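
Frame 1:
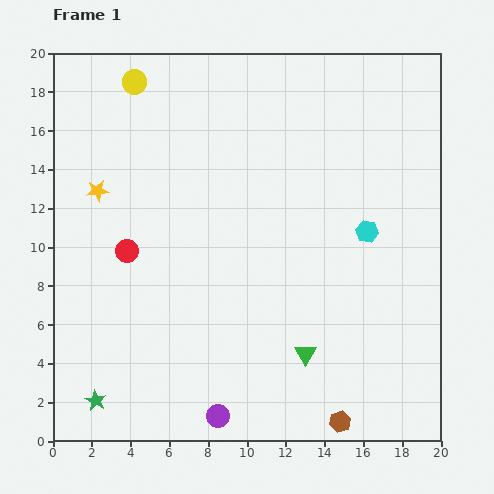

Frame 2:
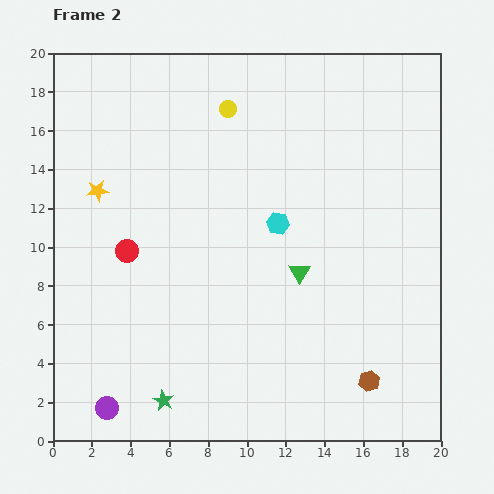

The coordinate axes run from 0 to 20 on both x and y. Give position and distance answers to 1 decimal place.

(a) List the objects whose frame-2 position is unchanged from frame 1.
the red circle, the yellow star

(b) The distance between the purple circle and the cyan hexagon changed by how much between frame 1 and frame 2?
+0.7

Distance in frame 1: 12.2. Distance in frame 2: 12.9.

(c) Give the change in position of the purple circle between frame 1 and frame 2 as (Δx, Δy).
(-5.7, 0.4)

The purple circle was at (8.5, 1.3) in frame 1 and (2.8, 1.7) in frame 2.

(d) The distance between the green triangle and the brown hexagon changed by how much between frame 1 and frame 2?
+2.8

Distance in frame 1: 3.9. Distance in frame 2: 6.7.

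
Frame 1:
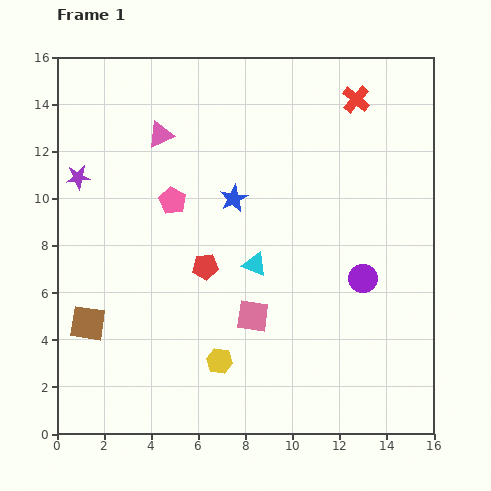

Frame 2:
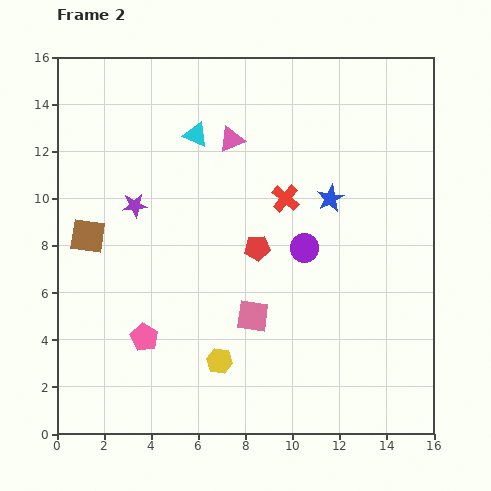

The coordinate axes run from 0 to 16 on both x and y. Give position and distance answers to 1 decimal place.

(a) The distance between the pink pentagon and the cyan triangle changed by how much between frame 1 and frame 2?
+4.5

Distance in frame 1: 4.4. Distance in frame 2: 8.9.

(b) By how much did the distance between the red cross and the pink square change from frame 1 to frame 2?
-5.0

Distance in frame 1: 10.2. Distance in frame 2: 5.2.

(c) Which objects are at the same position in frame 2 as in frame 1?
the pink square, the yellow hexagon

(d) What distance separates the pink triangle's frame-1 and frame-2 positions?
3.0

The pink triangle moved from (4.4, 12.7) to (7.4, 12.5), a distance of √(3.0² + 0.2²) ≈ 3.0.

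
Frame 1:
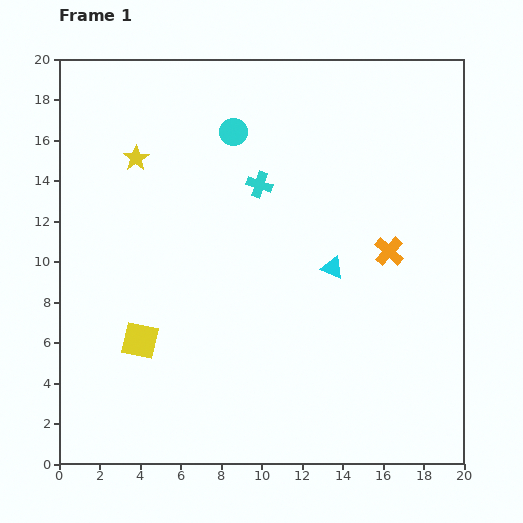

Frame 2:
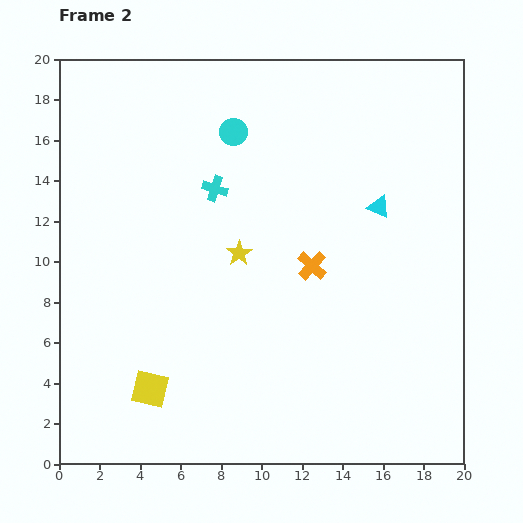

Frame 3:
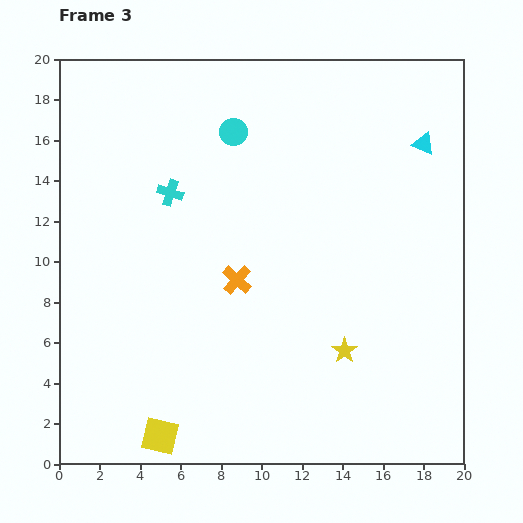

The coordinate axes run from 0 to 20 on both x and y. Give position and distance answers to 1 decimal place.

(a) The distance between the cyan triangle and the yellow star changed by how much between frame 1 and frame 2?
-3.8

Distance in frame 1: 11.1. Distance in frame 2: 7.3.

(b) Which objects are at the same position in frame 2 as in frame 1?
the cyan circle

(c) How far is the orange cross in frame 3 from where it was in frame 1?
7.6

The orange cross moved from (16.3, 10.5) to (8.8, 9.1), a distance of √(7.5² + 1.4²) ≈ 7.6.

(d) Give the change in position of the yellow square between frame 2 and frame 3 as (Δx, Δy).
(0.5, -2.3)

The yellow square was at (4.5, 3.7) in frame 2 and (5.0, 1.4) in frame 3.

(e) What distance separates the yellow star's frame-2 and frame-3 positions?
7.1

The yellow star moved from (8.9, 10.4) to (14.1, 5.6), a distance of √(5.2² + 4.8²) ≈ 7.1.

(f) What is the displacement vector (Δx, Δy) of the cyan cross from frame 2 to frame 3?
(-2.2, -0.2)

The cyan cross was at (7.7, 13.6) in frame 2 and (5.5, 13.4) in frame 3.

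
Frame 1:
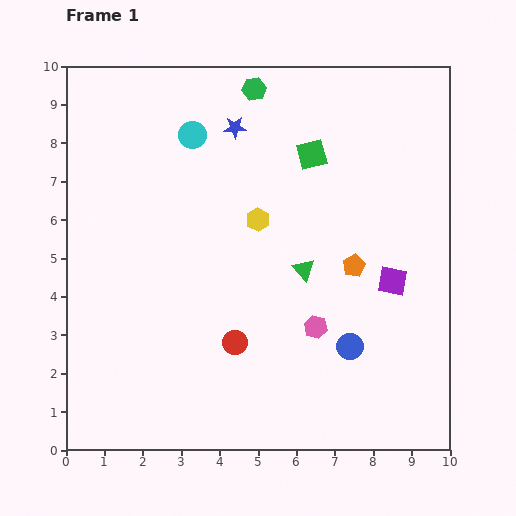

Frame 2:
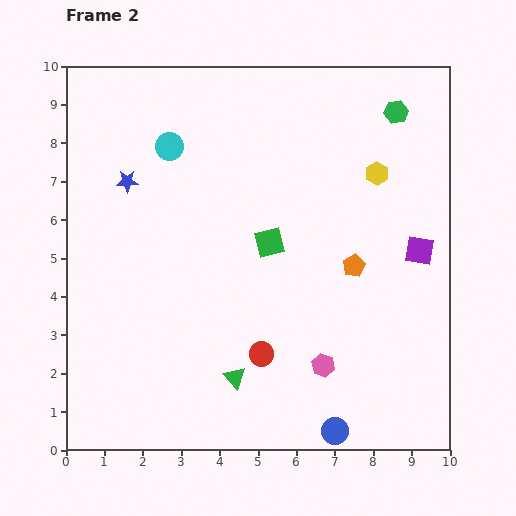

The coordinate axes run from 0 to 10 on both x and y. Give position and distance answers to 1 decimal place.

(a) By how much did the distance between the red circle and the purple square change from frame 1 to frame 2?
+0.5

Distance in frame 1: 4.4. Distance in frame 2: 4.9.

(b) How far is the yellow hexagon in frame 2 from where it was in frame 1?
3.3

The yellow hexagon moved from (5.0, 6.0) to (8.1, 7.2), a distance of √(3.1² + 1.2²) ≈ 3.3.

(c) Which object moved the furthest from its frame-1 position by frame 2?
the green hexagon

(moved 3.7; next 3.3)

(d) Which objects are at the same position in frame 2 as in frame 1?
the orange pentagon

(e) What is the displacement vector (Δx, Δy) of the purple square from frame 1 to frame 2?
(0.7, 0.8)

The purple square was at (8.5, 4.4) in frame 1 and (9.2, 5.2) in frame 2.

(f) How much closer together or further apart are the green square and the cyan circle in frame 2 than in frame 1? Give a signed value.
+0.5

Distance in frame 1: 3.1. Distance in frame 2: 3.6.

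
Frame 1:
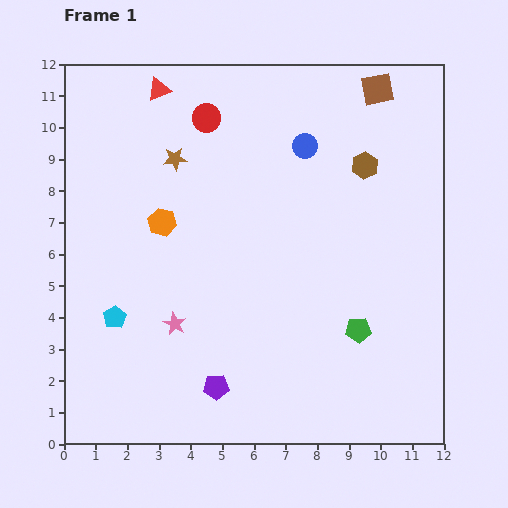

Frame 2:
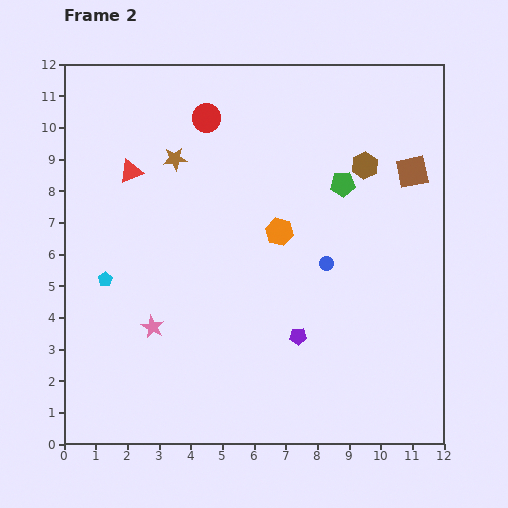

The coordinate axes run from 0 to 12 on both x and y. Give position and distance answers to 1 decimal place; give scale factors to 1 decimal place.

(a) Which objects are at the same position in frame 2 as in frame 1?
the red circle, the brown hexagon, the brown star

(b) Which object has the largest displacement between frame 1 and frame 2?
the green pentagon

(moved 4.6; next 3.8)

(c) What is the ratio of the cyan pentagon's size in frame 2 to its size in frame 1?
0.6×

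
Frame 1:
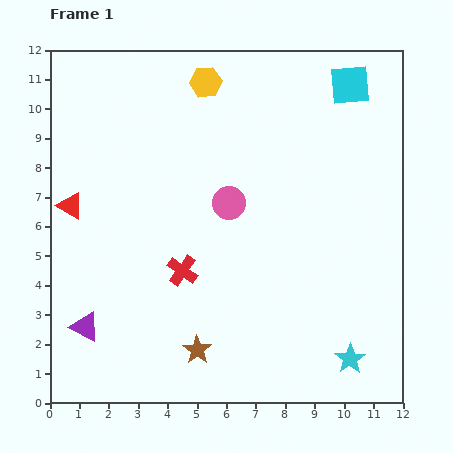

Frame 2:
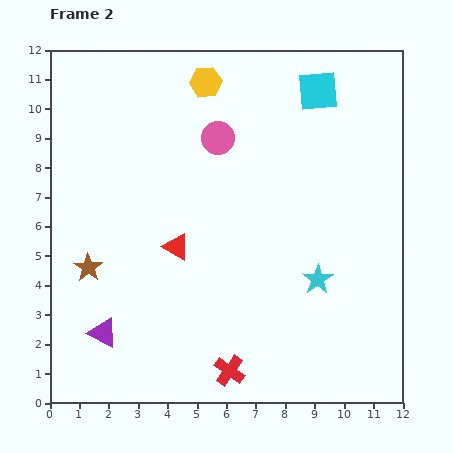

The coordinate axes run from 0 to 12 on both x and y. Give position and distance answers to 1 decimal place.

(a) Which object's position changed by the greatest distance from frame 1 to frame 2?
the brown star

(moved 4.6; next 3.9)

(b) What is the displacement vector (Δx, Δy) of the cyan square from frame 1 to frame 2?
(-1.1, -0.2)

The cyan square was at (10.2, 10.8) in frame 1 and (9.1, 10.6) in frame 2.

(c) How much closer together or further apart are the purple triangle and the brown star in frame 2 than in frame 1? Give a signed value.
-1.6

Distance in frame 1: 3.9. Distance in frame 2: 2.3.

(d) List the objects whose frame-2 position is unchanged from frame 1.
the yellow hexagon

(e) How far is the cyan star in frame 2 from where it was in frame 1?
2.9

The cyan star moved from (10.2, 1.5) to (9.1, 4.2), a distance of √(1.1² + 2.7²) ≈ 2.9.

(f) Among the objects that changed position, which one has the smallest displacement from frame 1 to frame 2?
the purple triangle

(moved 0.6)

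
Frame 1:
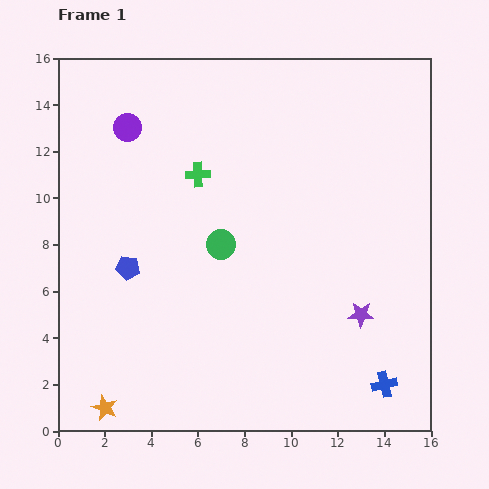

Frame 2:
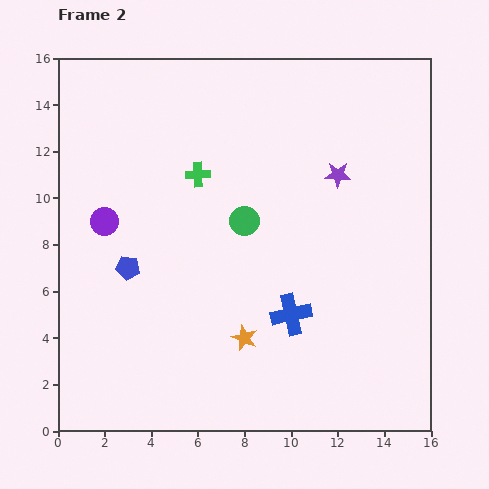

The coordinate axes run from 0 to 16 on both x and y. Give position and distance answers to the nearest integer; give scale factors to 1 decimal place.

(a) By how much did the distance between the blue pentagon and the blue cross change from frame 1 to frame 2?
-5

Distance in frame 1: 12. Distance in frame 2: 7.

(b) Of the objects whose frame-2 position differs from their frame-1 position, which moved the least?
the green circle

(moved 1)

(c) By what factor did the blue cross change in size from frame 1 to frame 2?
1.6×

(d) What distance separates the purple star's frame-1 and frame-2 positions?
6

The purple star moved from (13, 5) to (12, 11), a distance of √(1² + 6²) ≈ 6.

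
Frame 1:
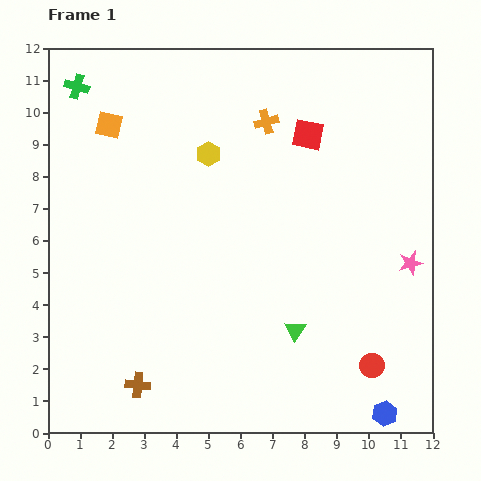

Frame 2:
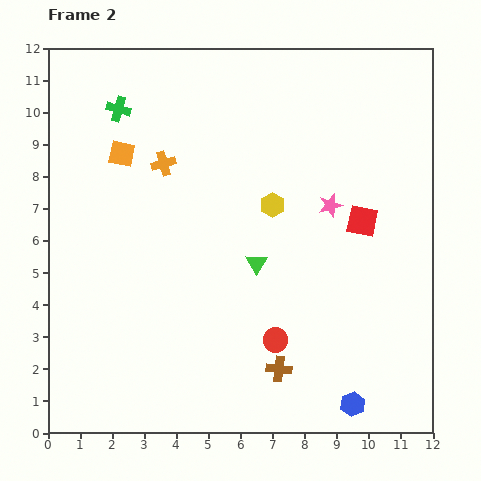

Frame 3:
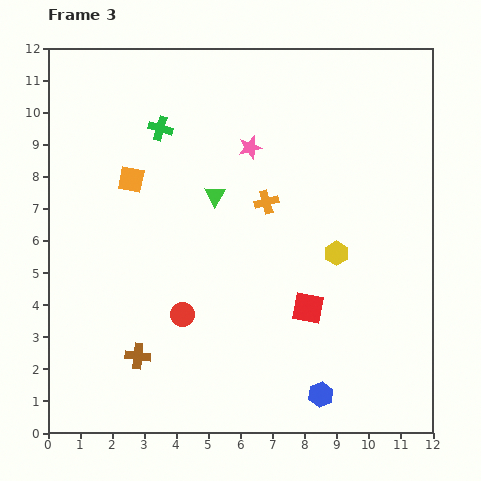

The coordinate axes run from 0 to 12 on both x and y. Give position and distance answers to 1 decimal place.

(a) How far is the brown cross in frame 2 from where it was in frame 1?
4.4

The brown cross moved from (2.8, 1.5) to (7.2, 2.0), a distance of √(4.4² + 0.5²) ≈ 4.4.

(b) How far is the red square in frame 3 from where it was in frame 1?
5.4

The red square moved from (8.1, 9.3) to (8.1, 3.9), a distance of √(0.0² + 5.4²) ≈ 5.4.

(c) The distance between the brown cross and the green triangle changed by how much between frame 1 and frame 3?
+0.3

Distance in frame 1: 5.2. Distance in frame 3: 5.5.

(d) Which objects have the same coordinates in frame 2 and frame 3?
none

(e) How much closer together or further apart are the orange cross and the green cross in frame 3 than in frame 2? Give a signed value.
+1.8

Distance in frame 2: 2.2. Distance in frame 3: 4.0.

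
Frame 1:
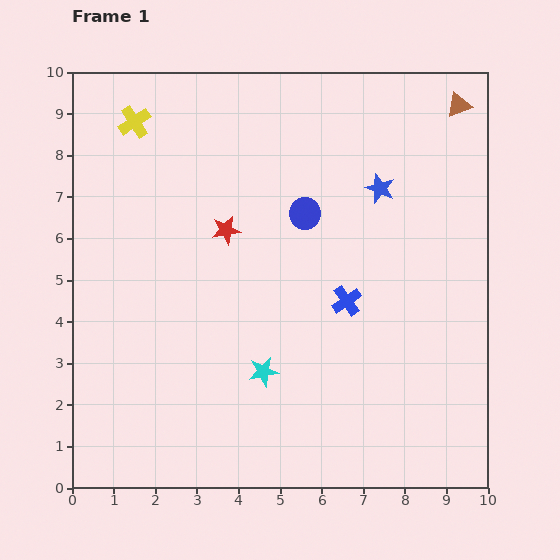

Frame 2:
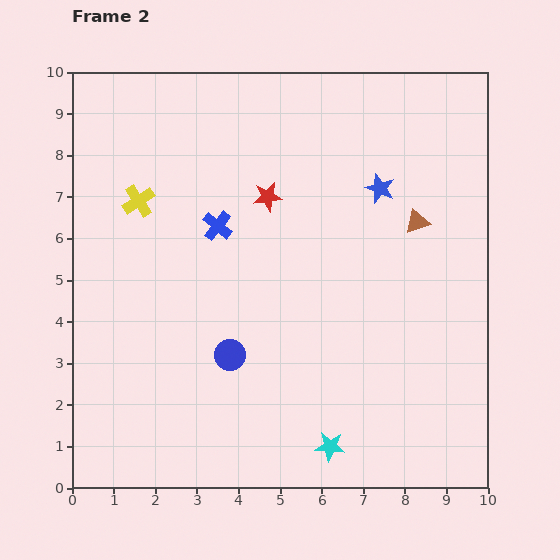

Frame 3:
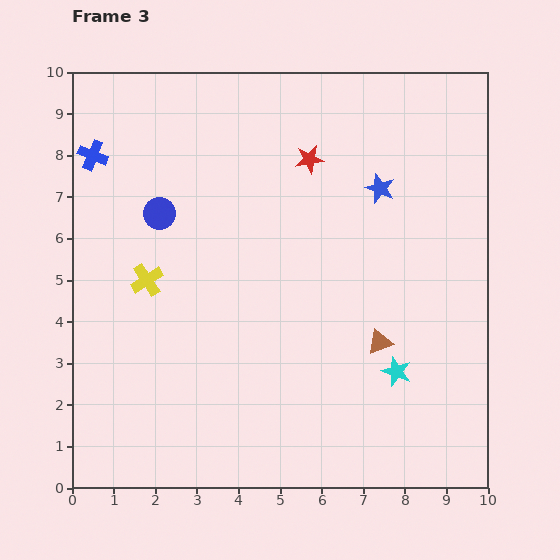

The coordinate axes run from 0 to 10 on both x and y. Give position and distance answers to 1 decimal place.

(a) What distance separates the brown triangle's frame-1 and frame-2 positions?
3.0

The brown triangle moved from (9.3, 9.2) to (8.3, 6.4), a distance of √(1.0² + 2.8²) ≈ 3.0.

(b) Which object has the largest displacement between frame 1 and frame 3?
the blue cross

(moved 7.0; next 6.0)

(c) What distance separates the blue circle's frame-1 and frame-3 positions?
3.5

The blue circle moved from (5.6, 6.6) to (2.1, 6.6), a distance of √(3.5² + 0.0²) ≈ 3.5.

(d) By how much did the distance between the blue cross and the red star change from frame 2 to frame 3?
+3.8

Distance in frame 2: 1.4. Distance in frame 3: 5.2.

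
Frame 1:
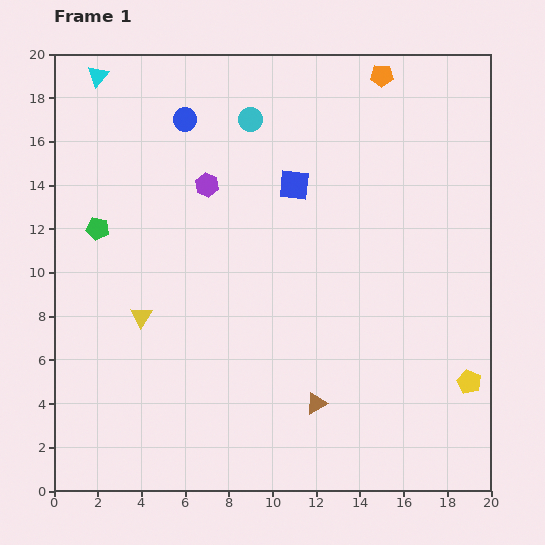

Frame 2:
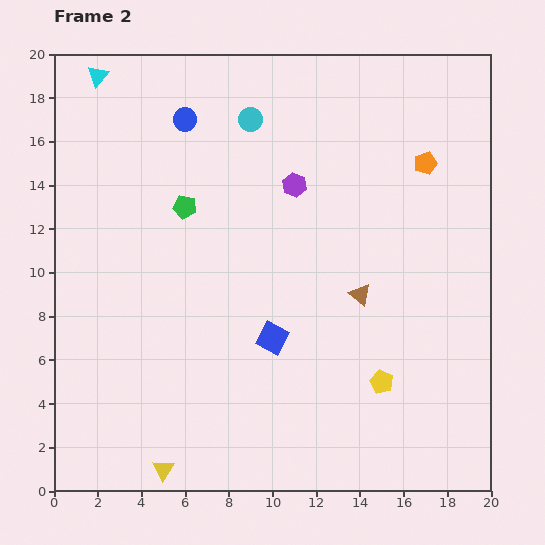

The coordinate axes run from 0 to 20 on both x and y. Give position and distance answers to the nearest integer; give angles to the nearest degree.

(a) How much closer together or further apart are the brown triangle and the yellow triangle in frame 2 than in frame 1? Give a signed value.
+3

Distance in frame 1: 9. Distance in frame 2: 12.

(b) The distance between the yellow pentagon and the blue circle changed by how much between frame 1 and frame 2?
-3

Distance in frame 1: 18. Distance in frame 2: 15.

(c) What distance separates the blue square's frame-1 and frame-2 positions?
7

The blue square moved from (11, 14) to (10, 7), a distance of √(1² + 7²) ≈ 7.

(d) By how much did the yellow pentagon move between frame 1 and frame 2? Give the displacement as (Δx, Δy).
(-4, 0)

The yellow pentagon was at (19, 5) in frame 1 and (15, 5) in frame 2.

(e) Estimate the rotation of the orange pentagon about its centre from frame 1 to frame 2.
19° counter-clockwise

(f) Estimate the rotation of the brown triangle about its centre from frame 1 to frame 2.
51° counter-clockwise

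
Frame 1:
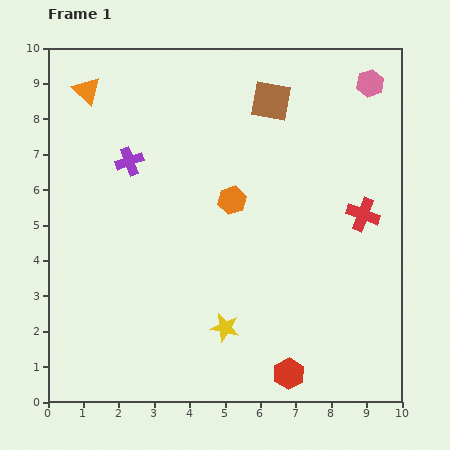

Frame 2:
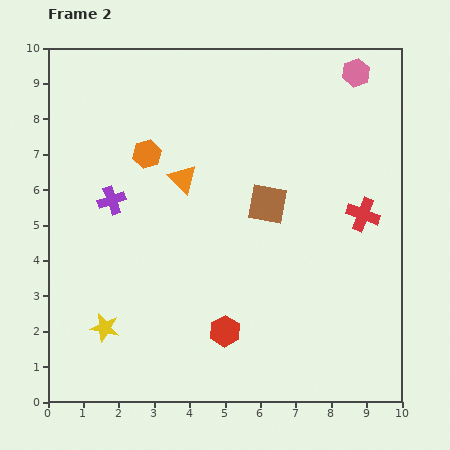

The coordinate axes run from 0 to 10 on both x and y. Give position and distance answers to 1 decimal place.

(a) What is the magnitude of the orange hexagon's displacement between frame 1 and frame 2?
2.7

The orange hexagon moved from (5.2, 5.7) to (2.8, 7.0), a distance of √(2.4² + 1.3²) ≈ 2.7.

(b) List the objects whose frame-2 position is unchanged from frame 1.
the red cross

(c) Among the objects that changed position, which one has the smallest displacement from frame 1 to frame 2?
the pink hexagon

(moved 0.5)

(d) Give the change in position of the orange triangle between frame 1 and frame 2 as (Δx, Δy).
(2.7, -2.5)

The orange triangle was at (1.1, 8.8) in frame 1 and (3.8, 6.3) in frame 2.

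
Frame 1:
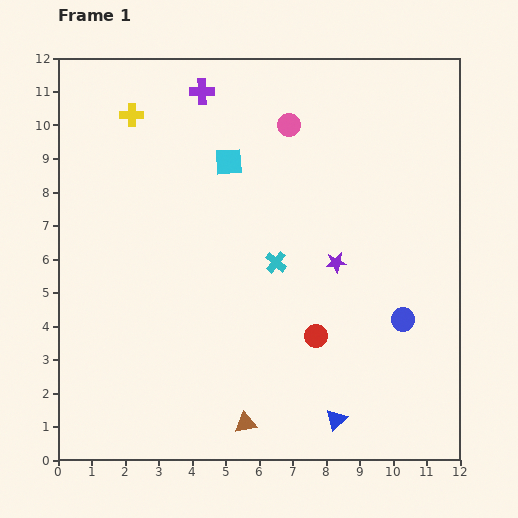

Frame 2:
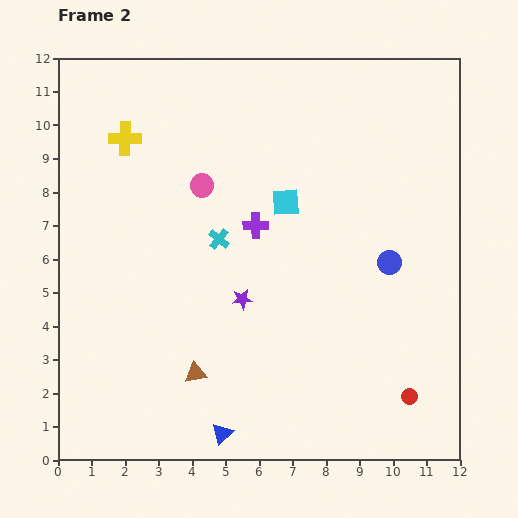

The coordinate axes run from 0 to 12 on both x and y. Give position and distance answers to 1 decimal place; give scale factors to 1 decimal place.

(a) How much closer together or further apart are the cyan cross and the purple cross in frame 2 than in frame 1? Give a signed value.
-4.4

Distance in frame 1: 5.6. Distance in frame 2: 1.2.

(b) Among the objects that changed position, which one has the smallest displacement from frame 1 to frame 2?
the yellow cross

(moved 0.7)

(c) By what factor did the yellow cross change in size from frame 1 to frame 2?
1.4×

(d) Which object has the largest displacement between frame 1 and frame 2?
the purple cross

(moved 4.3; next 3.4)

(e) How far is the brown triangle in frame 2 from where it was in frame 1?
2.1

The brown triangle moved from (5.6, 1.1) to (4.1, 2.6), a distance of √(1.5² + 1.5²) ≈ 2.1.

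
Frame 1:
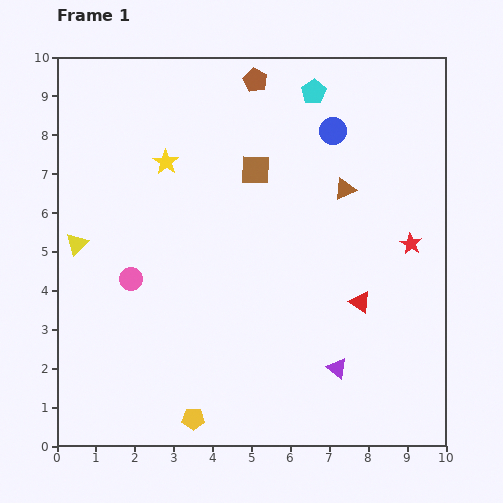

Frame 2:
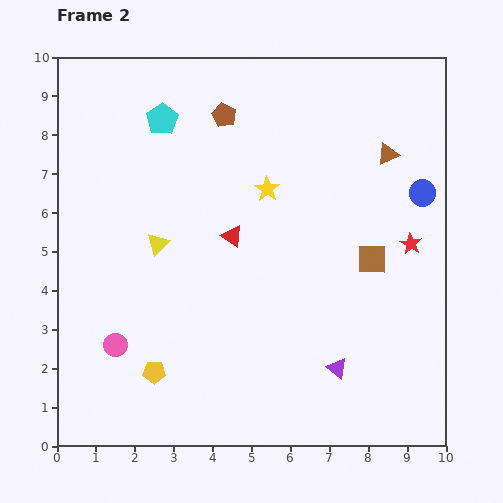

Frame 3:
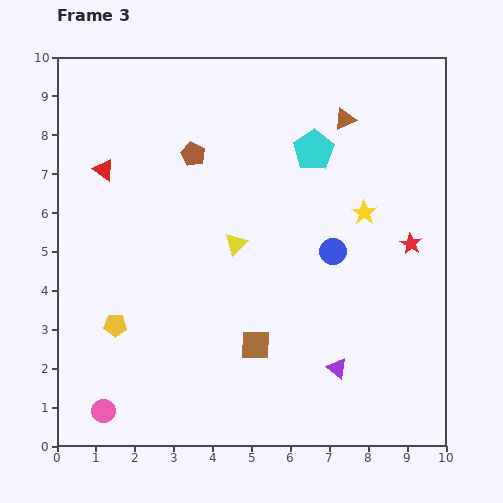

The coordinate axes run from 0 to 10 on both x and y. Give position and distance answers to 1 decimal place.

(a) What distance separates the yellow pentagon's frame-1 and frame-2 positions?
1.6

The yellow pentagon moved from (3.5, 0.7) to (2.5, 1.9), a distance of √(1.0² + 1.2²) ≈ 1.6.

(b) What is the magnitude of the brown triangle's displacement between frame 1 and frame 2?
1.4

The brown triangle moved from (7.4, 6.6) to (8.5, 7.5), a distance of √(1.1² + 0.9²) ≈ 1.4.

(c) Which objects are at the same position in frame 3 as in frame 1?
the red star, the purple triangle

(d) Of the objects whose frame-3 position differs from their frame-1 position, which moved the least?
the cyan pentagon

(moved 1.5)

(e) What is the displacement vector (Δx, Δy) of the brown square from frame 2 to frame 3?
(-3.0, -2.2)

The brown square was at (8.1, 4.8) in frame 2 and (5.1, 2.6) in frame 3.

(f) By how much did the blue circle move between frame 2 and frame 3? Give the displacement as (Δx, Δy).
(-2.3, -1.5)

The blue circle was at (9.4, 6.5) in frame 2 and (7.1, 5.0) in frame 3.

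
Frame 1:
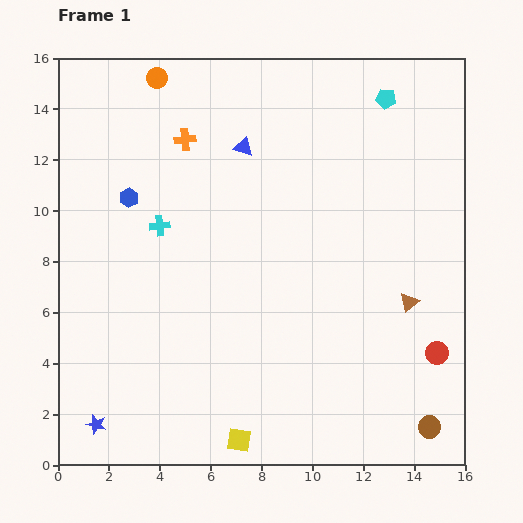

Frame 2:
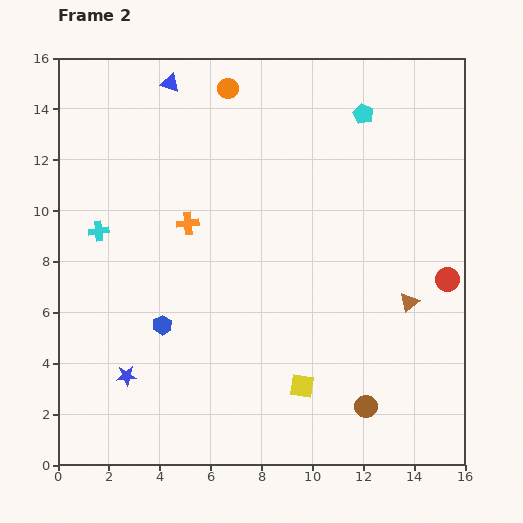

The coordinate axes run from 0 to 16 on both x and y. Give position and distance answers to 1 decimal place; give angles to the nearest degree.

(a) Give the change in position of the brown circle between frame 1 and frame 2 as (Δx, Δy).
(-2.5, 0.8)

The brown circle was at (14.6, 1.5) in frame 1 and (12.1, 2.3) in frame 2.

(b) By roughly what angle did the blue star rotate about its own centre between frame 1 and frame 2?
19° counter-clockwise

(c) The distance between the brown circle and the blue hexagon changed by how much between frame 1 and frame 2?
-6.2

Distance in frame 1: 14.8. Distance in frame 2: 8.6.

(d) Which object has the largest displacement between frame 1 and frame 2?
the blue hexagon

(moved 5.2; next 3.8)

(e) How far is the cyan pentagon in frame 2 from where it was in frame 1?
1.1

The cyan pentagon moved from (12.9, 14.4) to (12.0, 13.8), a distance of √(0.9² + 0.6²) ≈ 1.1.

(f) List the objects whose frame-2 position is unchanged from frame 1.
the brown triangle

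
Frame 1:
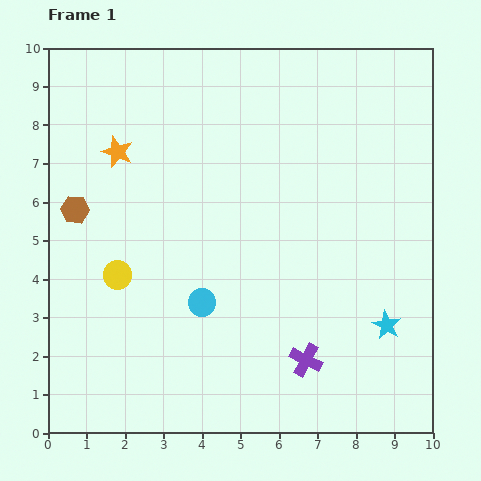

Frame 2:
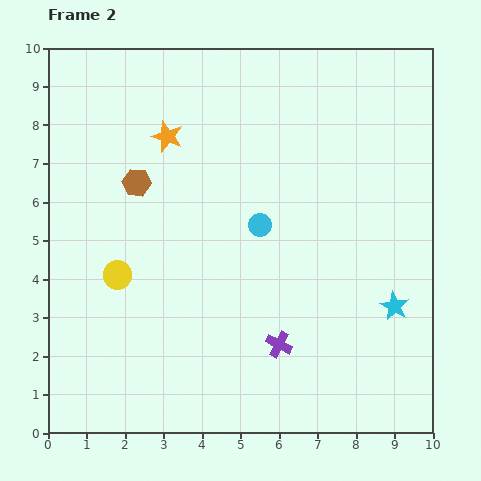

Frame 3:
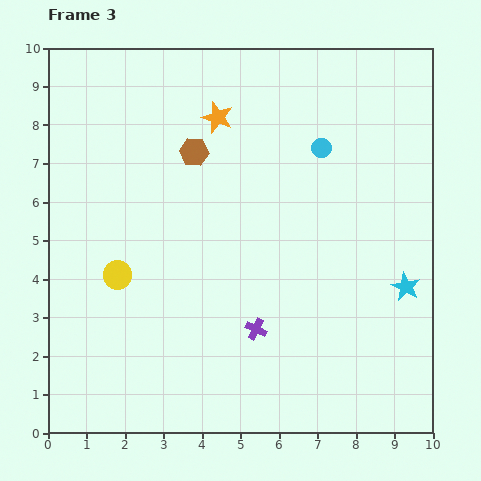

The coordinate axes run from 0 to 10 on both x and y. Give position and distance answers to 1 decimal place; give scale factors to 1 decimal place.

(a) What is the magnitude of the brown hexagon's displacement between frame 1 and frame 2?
1.7

The brown hexagon moved from (0.7, 5.8) to (2.3, 6.5), a distance of √(1.6² + 0.7²) ≈ 1.7.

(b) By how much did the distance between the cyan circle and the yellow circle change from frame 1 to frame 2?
+1.6

Distance in frame 1: 2.3. Distance in frame 2: 3.9.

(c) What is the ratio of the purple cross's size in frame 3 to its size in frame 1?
0.6×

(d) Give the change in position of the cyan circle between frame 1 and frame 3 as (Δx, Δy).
(3.1, 4.0)

The cyan circle was at (4.0, 3.4) in frame 1 and (7.1, 7.4) in frame 3.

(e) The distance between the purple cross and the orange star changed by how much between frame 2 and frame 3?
-0.5

Distance in frame 2: 6.1. Distance in frame 3: 5.6.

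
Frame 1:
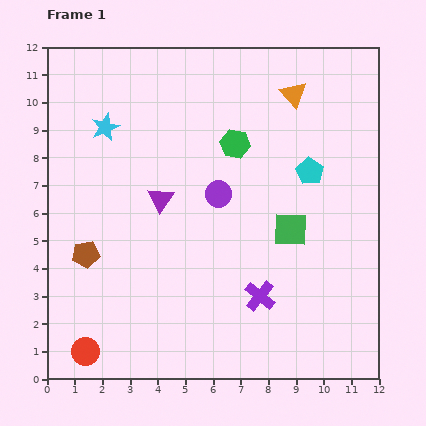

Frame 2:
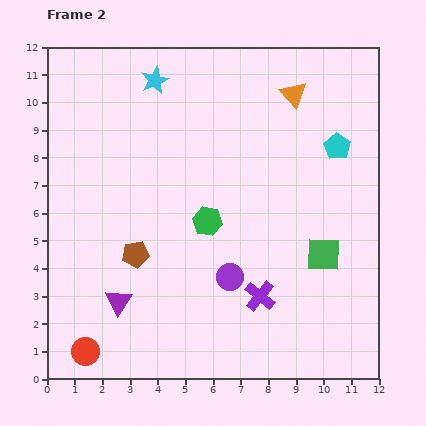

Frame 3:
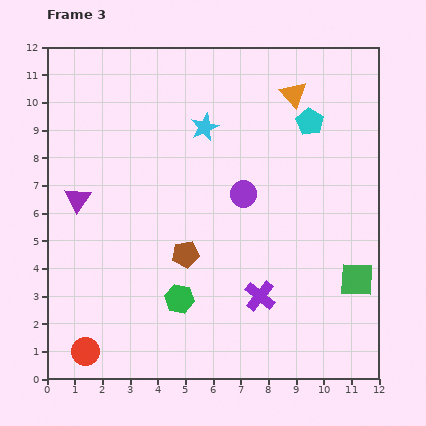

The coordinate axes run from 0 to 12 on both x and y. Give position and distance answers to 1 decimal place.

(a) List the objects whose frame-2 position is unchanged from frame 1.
the red circle, the orange triangle, the purple cross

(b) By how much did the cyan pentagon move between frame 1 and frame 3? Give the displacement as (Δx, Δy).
(0.0, 1.8)

The cyan pentagon was at (9.5, 7.5) in frame 1 and (9.5, 9.3) in frame 3.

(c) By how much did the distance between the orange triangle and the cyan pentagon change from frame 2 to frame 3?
-1.3

Distance in frame 2: 2.5. Distance in frame 3: 1.2.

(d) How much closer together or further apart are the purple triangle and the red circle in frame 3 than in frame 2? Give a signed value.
+3.3

Distance in frame 2: 2.2. Distance in frame 3: 5.5.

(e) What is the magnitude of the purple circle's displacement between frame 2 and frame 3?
3.0

The purple circle moved from (6.6, 3.7) to (7.1, 6.7), a distance of √(0.5² + 3.0²) ≈ 3.0.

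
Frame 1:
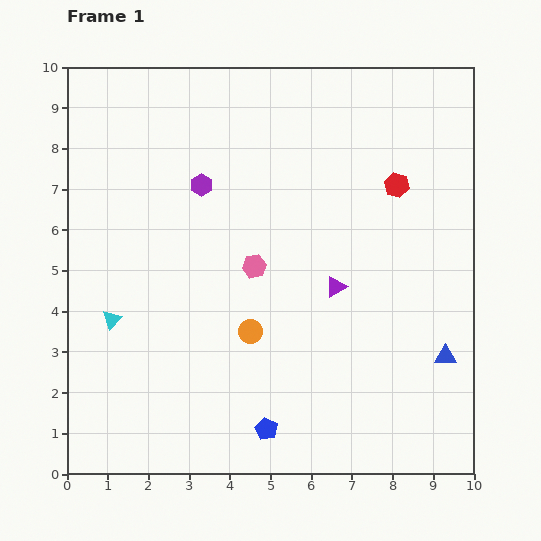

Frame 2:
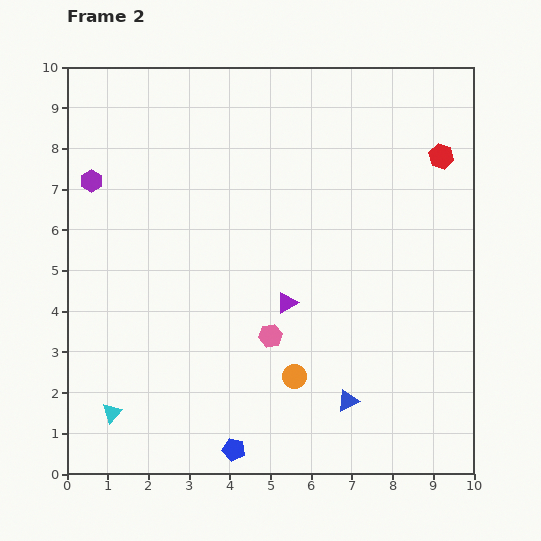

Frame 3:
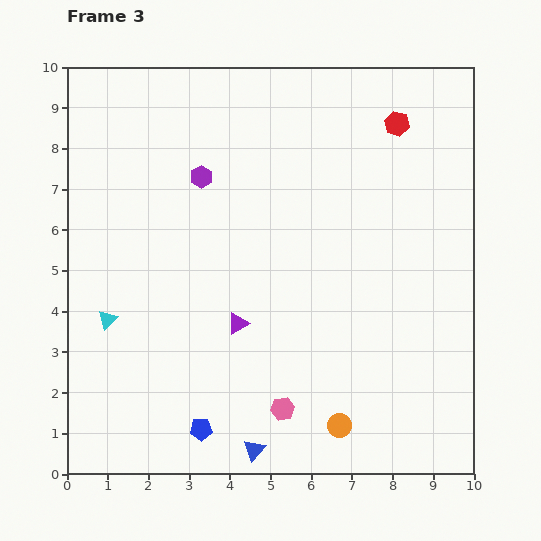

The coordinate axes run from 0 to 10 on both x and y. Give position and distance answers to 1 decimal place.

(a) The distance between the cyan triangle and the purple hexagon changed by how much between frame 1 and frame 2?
+1.7

Distance in frame 1: 4.0. Distance in frame 2: 5.7.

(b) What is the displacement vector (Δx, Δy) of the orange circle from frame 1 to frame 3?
(2.2, -2.3)

The orange circle was at (4.5, 3.5) in frame 1 and (6.7, 1.2) in frame 3.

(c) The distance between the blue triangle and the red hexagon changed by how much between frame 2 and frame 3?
+2.3

Distance in frame 2: 6.4. Distance in frame 3: 8.7.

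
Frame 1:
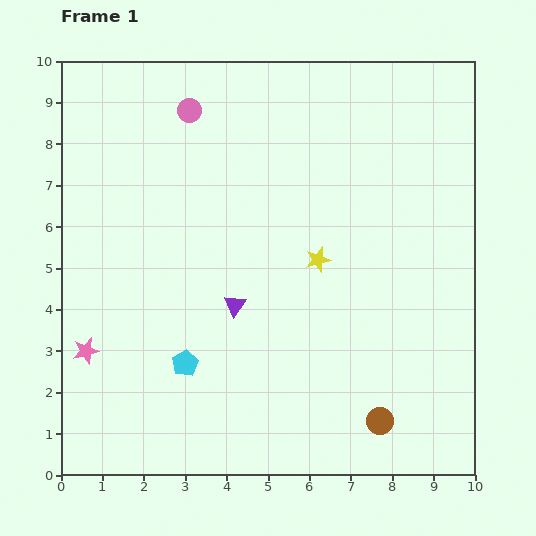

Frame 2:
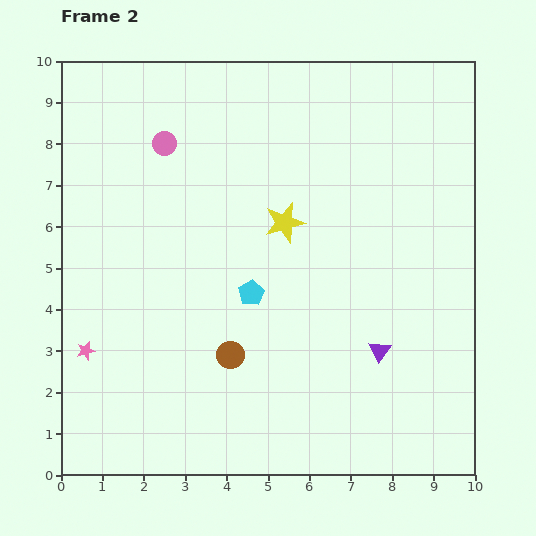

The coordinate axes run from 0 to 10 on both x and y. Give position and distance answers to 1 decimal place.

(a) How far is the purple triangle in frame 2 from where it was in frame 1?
3.7

The purple triangle moved from (4.2, 4.1) to (7.7, 3.0), a distance of √(3.5² + 1.1²) ≈ 3.7.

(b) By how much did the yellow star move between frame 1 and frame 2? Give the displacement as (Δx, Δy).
(-0.8, 0.9)

The yellow star was at (6.2, 5.2) in frame 1 and (5.4, 6.1) in frame 2.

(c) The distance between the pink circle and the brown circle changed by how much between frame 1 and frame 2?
-3.5

Distance in frame 1: 8.8. Distance in frame 2: 5.3.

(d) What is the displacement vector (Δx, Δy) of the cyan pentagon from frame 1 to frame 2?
(1.6, 1.7)

The cyan pentagon was at (3.0, 2.7) in frame 1 and (4.6, 4.4) in frame 2.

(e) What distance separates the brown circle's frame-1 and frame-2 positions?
3.9

The brown circle moved from (7.7, 1.3) to (4.1, 2.9), a distance of √(3.6² + 1.6²) ≈ 3.9.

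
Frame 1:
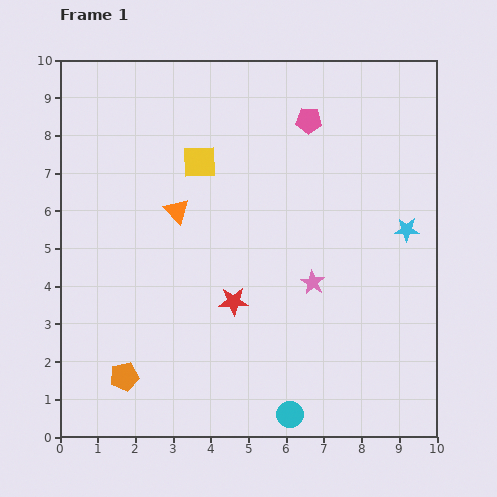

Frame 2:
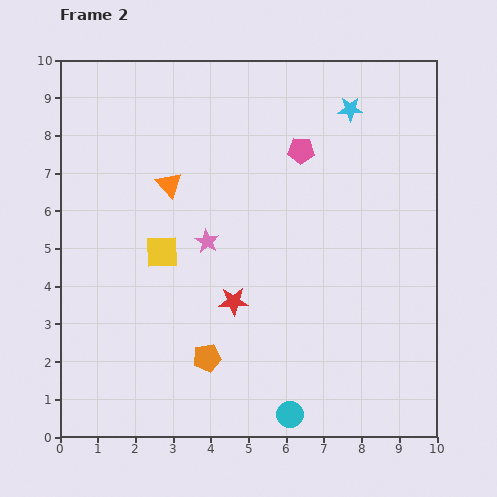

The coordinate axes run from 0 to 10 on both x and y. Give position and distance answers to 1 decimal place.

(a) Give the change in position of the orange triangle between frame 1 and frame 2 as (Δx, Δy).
(-0.2, 0.7)

The orange triangle was at (3.1, 6.0) in frame 1 and (2.9, 6.7) in frame 2.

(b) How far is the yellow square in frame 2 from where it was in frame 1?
2.6

The yellow square moved from (3.7, 7.3) to (2.7, 4.9), a distance of √(1.0² + 2.4²) ≈ 2.6.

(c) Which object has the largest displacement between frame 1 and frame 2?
the cyan star

(moved 3.5; next 3.0)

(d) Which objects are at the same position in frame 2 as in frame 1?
the red star, the cyan circle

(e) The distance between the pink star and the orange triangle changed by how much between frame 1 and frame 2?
-2.3

Distance in frame 1: 4.1. Distance in frame 2: 1.8.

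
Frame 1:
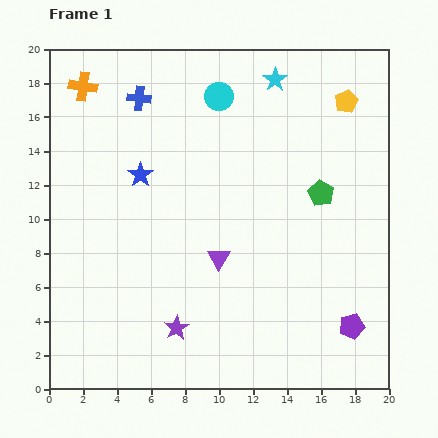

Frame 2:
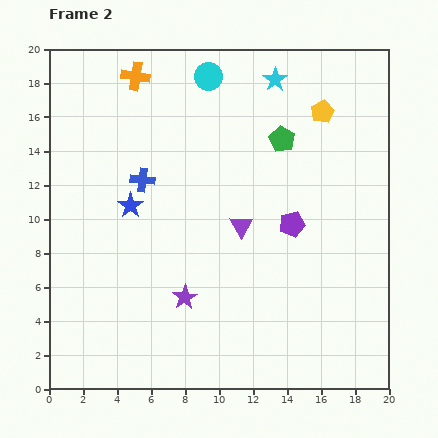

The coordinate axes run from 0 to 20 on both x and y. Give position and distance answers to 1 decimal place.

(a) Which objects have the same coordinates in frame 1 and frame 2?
the cyan star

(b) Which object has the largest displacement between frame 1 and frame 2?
the purple pentagon

(moved 6.9; next 4.8)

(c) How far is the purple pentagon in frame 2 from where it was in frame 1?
6.9

The purple pentagon moved from (17.8, 3.7) to (14.3, 9.7), a distance of √(3.5² + 6.0²) ≈ 6.9.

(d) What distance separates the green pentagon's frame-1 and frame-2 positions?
3.9

The green pentagon moved from (16.0, 11.5) to (13.7, 14.7), a distance of √(2.3² + 3.2²) ≈ 3.9.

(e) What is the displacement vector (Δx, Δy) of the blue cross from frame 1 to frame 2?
(0.2, -4.8)

The blue cross was at (5.3, 17.1) in frame 1 and (5.5, 12.3) in frame 2.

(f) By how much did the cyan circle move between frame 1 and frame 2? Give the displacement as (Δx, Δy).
(-0.6, 1.2)

The cyan circle was at (10.0, 17.2) in frame 1 and (9.4, 18.4) in frame 2.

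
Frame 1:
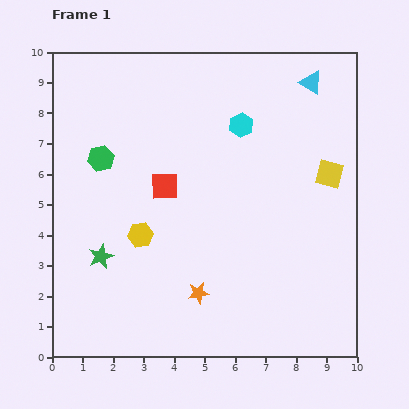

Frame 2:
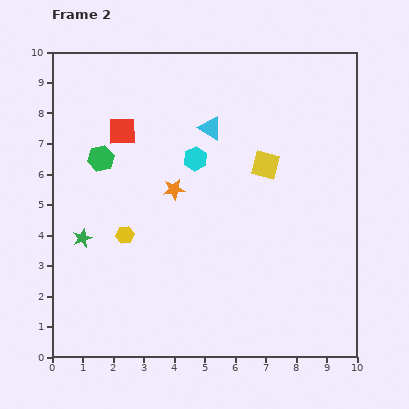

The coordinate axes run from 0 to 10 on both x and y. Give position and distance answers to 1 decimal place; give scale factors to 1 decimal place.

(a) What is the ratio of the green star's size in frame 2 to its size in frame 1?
0.7×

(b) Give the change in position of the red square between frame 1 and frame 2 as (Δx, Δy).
(-1.4, 1.8)

The red square was at (3.7, 5.6) in frame 1 and (2.3, 7.4) in frame 2.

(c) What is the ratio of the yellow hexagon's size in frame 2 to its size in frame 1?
0.7×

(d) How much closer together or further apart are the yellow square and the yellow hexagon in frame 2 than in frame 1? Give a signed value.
-1.4

Distance in frame 1: 6.5. Distance in frame 2: 5.1.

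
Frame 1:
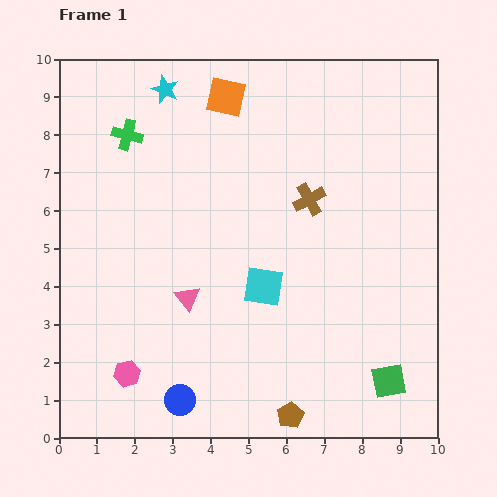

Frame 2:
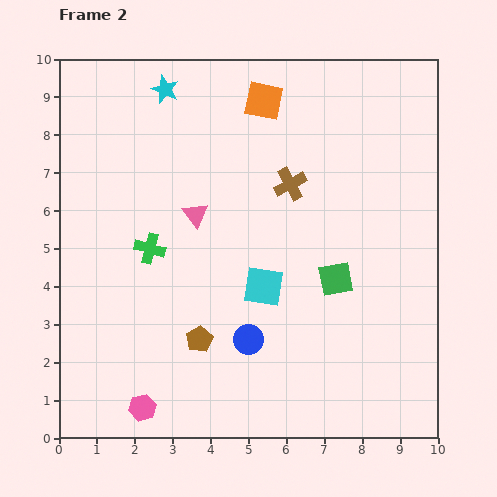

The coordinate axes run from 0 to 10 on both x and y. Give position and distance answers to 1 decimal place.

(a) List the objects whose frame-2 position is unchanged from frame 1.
the cyan square, the cyan star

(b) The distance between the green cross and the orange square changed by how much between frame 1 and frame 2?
+2.1

Distance in frame 1: 2.8. Distance in frame 2: 4.9.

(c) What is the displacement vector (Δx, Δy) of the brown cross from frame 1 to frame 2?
(-0.5, 0.4)

The brown cross was at (6.6, 6.3) in frame 1 and (6.1, 6.7) in frame 2.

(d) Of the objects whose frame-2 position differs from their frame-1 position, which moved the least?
the brown cross

(moved 0.6)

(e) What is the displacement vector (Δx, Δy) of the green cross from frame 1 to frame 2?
(0.6, -3.0)

The green cross was at (1.8, 8.0) in frame 1 and (2.4, 5.0) in frame 2.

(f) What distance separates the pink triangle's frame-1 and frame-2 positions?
2.2

The pink triangle moved from (3.4, 3.7) to (3.6, 5.9), a distance of √(0.2² + 2.2²) ≈ 2.2.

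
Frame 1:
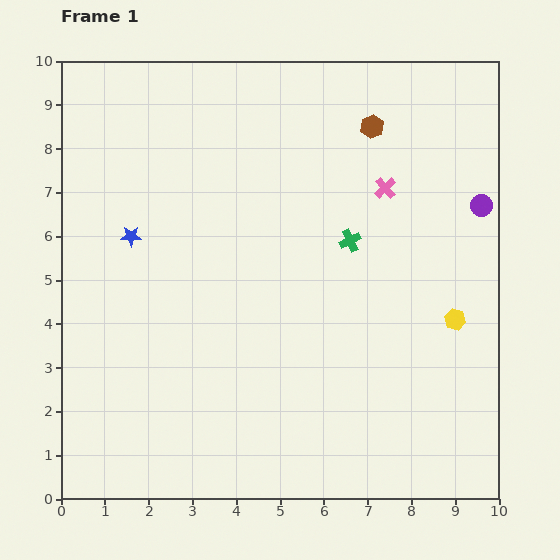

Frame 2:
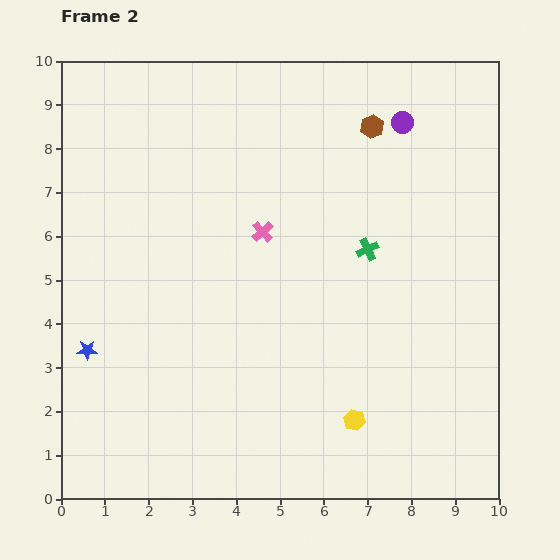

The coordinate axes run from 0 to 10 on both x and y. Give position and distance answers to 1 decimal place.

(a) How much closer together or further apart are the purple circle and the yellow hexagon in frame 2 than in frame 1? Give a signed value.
+4.2

Distance in frame 1: 2.7. Distance in frame 2: 6.9.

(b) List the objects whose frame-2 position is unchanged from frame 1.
the brown hexagon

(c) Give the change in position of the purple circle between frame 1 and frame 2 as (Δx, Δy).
(-1.8, 1.9)

The purple circle was at (9.6, 6.7) in frame 1 and (7.8, 8.6) in frame 2.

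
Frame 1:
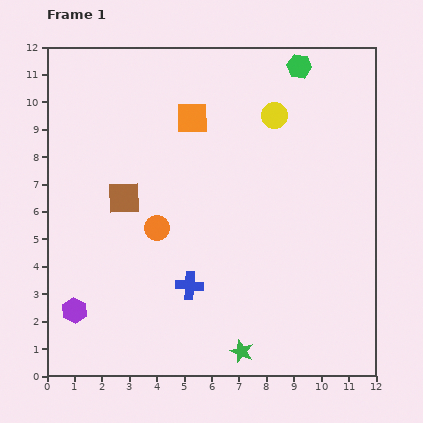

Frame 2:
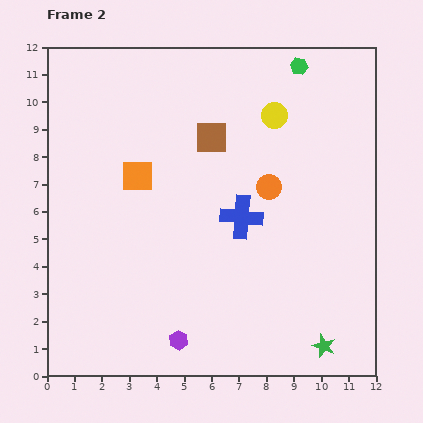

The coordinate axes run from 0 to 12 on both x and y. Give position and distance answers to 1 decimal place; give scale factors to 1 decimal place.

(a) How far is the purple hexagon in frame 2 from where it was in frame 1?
4.0

The purple hexagon moved from (1.0, 2.4) to (4.8, 1.3), a distance of √(3.8² + 1.1²) ≈ 4.0.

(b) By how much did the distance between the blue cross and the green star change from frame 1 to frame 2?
+2.5

Distance in frame 1: 3.1. Distance in frame 2: 5.6.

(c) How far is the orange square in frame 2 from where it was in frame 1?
2.9

The orange square moved from (5.3, 9.4) to (3.3, 7.3), a distance of √(2.0² + 2.1²) ≈ 2.9.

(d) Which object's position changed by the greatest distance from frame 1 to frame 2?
the orange circle

(moved 4.4; next 4.0)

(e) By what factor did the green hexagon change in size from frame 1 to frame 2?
0.7×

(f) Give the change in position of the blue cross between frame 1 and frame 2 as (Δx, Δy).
(1.9, 2.5)

The blue cross was at (5.2, 3.3) in frame 1 and (7.1, 5.8) in frame 2.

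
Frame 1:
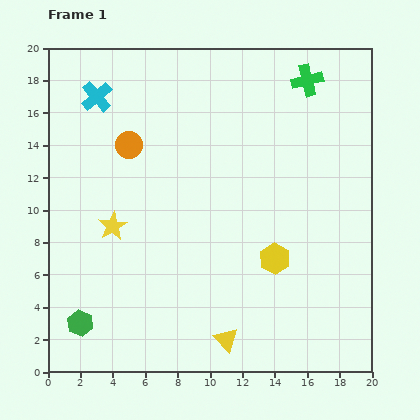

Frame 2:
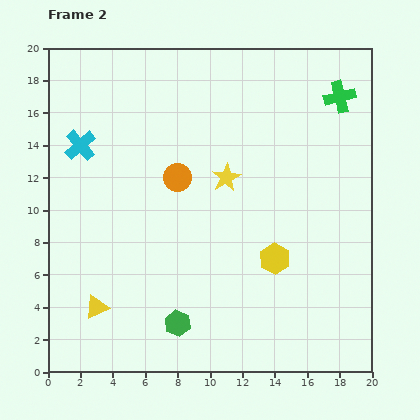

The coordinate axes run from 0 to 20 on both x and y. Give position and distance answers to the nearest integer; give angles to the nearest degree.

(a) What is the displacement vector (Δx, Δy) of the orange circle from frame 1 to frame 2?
(3, -2)

The orange circle was at (5, 14) in frame 1 and (8, 12) in frame 2.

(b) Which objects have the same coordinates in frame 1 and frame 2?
the yellow hexagon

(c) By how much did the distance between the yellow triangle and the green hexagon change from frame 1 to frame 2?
-4

Distance in frame 1: 9. Distance in frame 2: 5.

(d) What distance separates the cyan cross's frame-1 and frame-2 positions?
3

The cyan cross moved from (3, 17) to (2, 14), a distance of √(1² + 3²) ≈ 3.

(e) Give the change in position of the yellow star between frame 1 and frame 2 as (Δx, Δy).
(7, 3)

The yellow star was at (4, 9) in frame 1 and (11, 12) in frame 2.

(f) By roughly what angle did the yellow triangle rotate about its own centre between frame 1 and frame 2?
49° clockwise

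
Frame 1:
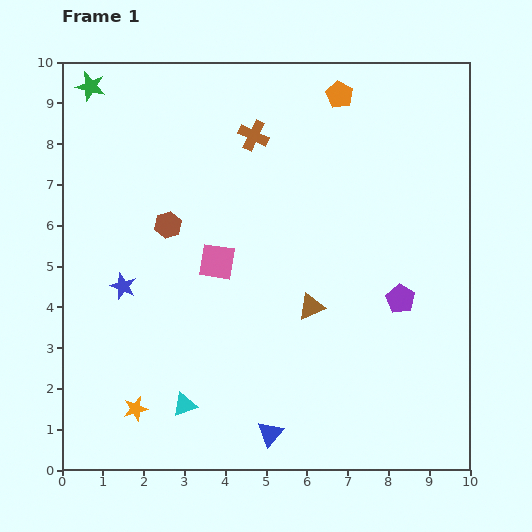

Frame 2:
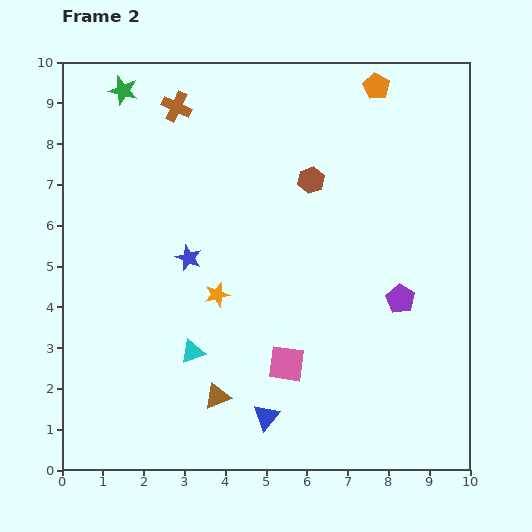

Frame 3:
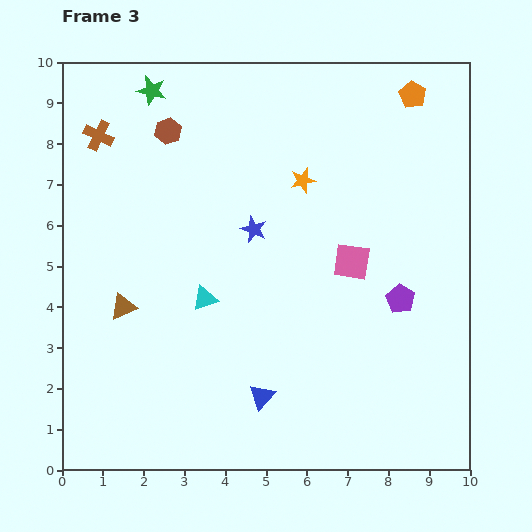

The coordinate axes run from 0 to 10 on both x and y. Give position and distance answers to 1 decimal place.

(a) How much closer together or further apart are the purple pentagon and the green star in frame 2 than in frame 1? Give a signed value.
-0.7

Distance in frame 1: 9.2. Distance in frame 2: 8.5.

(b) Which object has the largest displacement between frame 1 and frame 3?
the orange star

(moved 6.9; next 4.6)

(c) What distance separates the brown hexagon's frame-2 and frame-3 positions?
3.7

The brown hexagon moved from (6.1, 7.1) to (2.6, 8.3), a distance of √(3.5² + 1.2²) ≈ 3.7.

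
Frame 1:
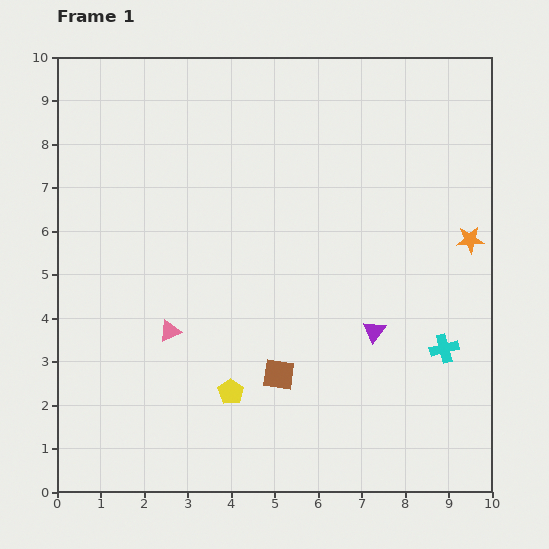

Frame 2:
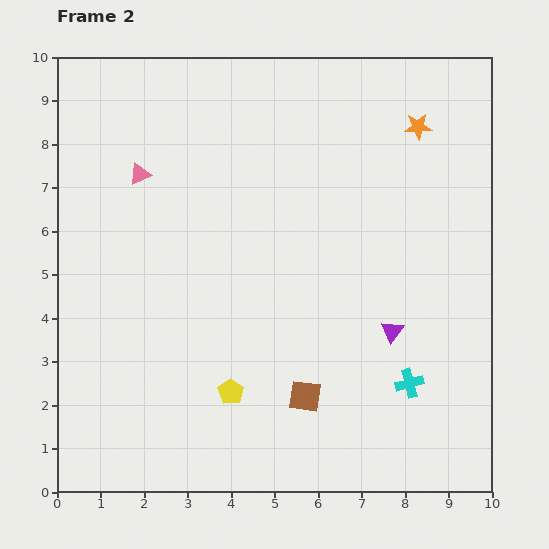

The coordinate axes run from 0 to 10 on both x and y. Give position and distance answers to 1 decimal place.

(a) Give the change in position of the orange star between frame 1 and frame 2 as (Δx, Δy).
(-1.2, 2.6)

The orange star was at (9.5, 5.8) in frame 1 and (8.3, 8.4) in frame 2.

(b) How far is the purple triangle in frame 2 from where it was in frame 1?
0.4

The purple triangle moved from (7.3, 3.7) to (7.7, 3.7), a distance of √(0.4² + 0.0²) ≈ 0.4.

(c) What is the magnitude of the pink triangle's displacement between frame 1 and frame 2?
3.7

The pink triangle moved from (2.6, 3.7) to (1.9, 7.3), a distance of √(0.7² + 3.6²) ≈ 3.7.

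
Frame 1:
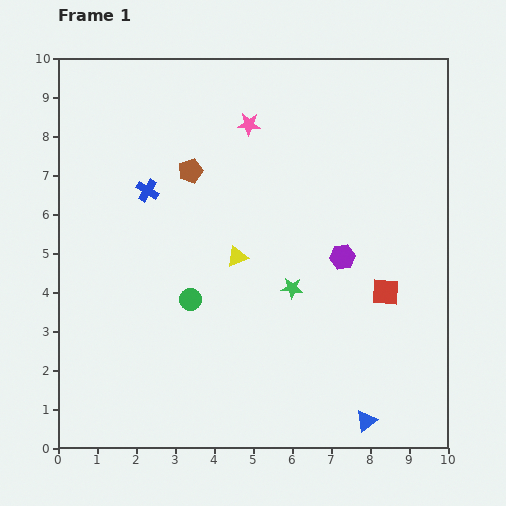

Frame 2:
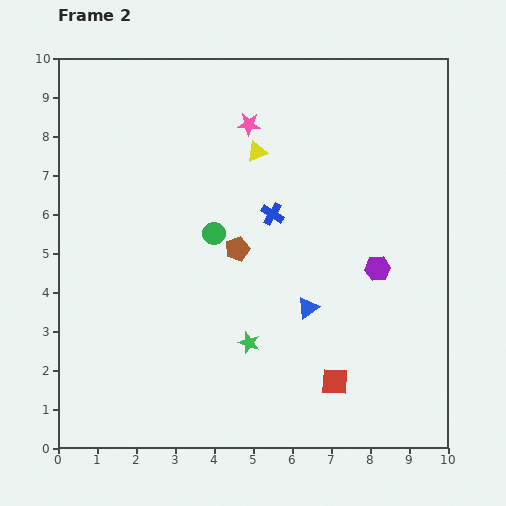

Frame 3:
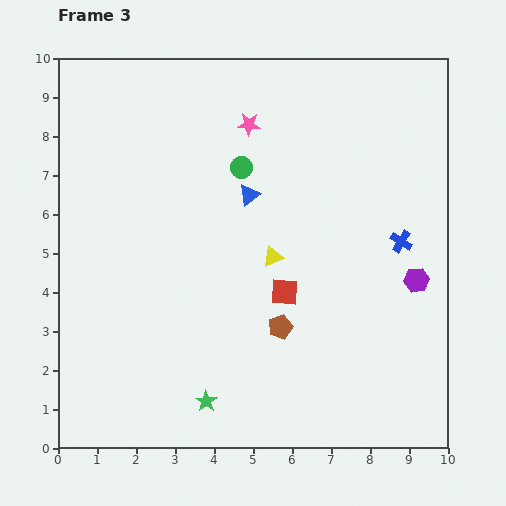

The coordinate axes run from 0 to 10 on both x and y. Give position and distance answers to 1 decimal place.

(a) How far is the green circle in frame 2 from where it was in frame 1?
1.8

The green circle moved from (3.4, 3.8) to (4.0, 5.5), a distance of √(0.6² + 1.7²) ≈ 1.8.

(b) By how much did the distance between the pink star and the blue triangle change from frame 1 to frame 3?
-6.4

Distance in frame 1: 8.2. Distance in frame 3: 1.8.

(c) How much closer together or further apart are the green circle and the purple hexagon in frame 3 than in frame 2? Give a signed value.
+1.1

Distance in frame 2: 4.3. Distance in frame 3: 5.4.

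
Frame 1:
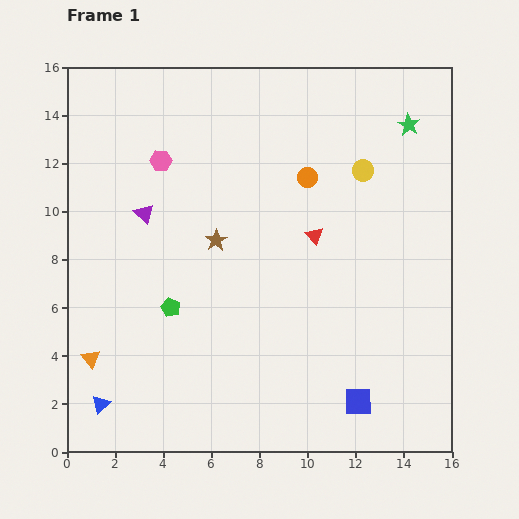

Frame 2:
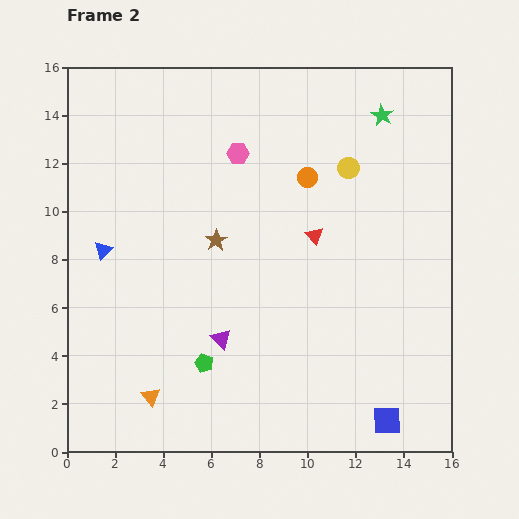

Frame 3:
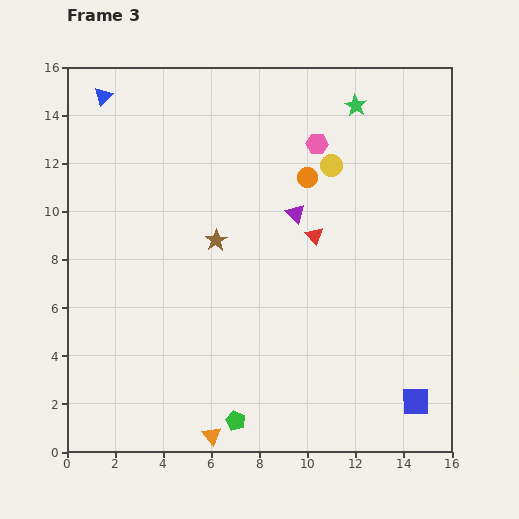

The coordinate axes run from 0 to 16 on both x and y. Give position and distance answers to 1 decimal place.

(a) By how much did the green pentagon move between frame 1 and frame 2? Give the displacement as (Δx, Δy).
(1.4, -2.3)

The green pentagon was at (4.3, 6.0) in frame 1 and (5.7, 3.7) in frame 2.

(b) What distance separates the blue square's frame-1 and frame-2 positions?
1.4

The blue square moved from (12.1, 2.1) to (13.3, 1.3), a distance of √(1.2² + 0.8²) ≈ 1.4.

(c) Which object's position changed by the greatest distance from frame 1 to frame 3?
the blue triangle

(moved 12.8; next 6.5)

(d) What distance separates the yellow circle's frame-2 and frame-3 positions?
0.7

The yellow circle moved from (11.7, 11.8) to (11.0, 11.9), a distance of √(0.7² + 0.1²) ≈ 0.7.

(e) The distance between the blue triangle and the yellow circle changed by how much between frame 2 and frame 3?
-0.9

Distance in frame 2: 10.8. Distance in frame 3: 9.9.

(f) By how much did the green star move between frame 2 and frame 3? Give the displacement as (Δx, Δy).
(-1.1, 0.4)

The green star was at (13.1, 14.0) in frame 2 and (12.0, 14.4) in frame 3.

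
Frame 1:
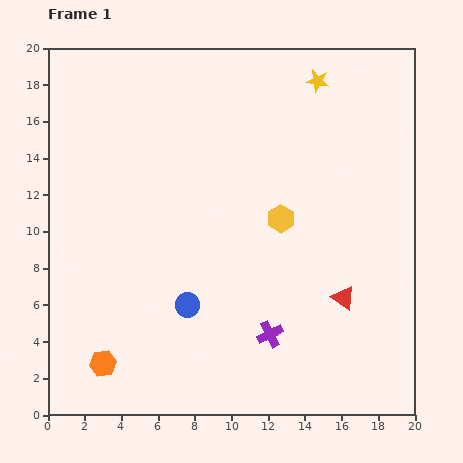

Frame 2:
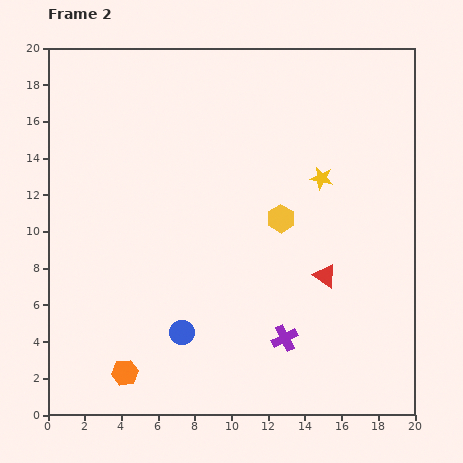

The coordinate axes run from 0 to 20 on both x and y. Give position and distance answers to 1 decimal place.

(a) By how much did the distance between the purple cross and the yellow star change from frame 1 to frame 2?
-5.1

Distance in frame 1: 14.0. Distance in frame 2: 8.9.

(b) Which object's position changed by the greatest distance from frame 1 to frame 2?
the yellow star

(moved 5.3; next 1.6)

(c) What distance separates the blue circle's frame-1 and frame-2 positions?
1.5

The blue circle moved from (7.6, 6.0) to (7.3, 4.5), a distance of √(0.3² + 1.5²) ≈ 1.5.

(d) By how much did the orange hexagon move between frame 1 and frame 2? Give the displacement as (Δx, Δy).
(1.2, -0.5)

The orange hexagon was at (3.0, 2.8) in frame 1 and (4.2, 2.3) in frame 2.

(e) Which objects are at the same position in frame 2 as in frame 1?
the yellow hexagon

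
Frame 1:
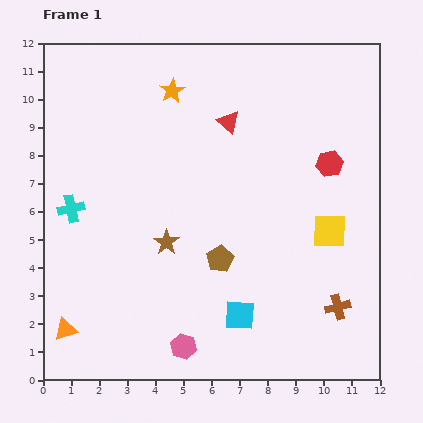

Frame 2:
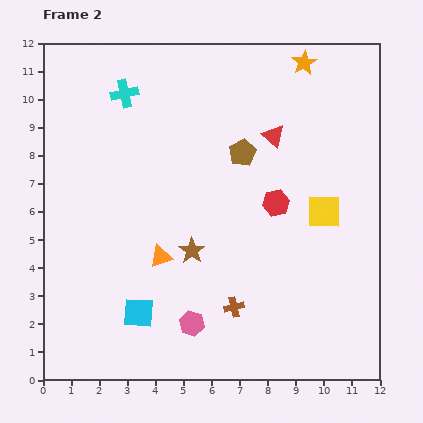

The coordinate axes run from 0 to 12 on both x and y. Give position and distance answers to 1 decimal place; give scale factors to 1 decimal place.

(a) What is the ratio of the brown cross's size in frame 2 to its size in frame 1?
0.8×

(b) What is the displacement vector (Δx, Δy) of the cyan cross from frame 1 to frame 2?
(1.9, 4.1)

The cyan cross was at (1.0, 6.1) in frame 1 and (2.9, 10.2) in frame 2.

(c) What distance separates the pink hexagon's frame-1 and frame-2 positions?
0.9

The pink hexagon moved from (5.0, 1.2) to (5.3, 2.0), a distance of √(0.3² + 0.8²) ≈ 0.9.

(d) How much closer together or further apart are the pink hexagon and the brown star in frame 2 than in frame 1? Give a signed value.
-1.1

Distance in frame 1: 3.7. Distance in frame 2: 2.6.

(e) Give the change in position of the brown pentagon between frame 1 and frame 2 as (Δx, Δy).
(0.8, 3.8)

The brown pentagon was at (6.3, 4.3) in frame 1 and (7.1, 8.1) in frame 2.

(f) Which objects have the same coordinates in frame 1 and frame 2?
none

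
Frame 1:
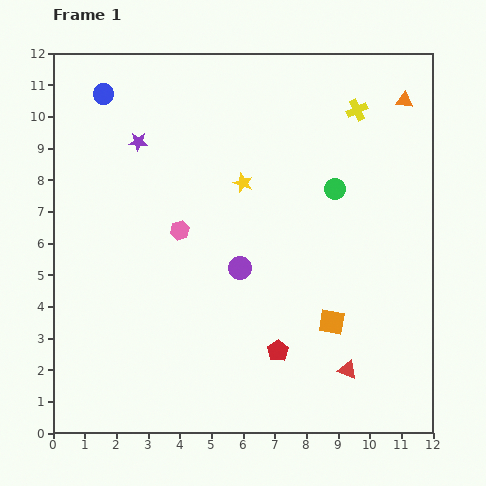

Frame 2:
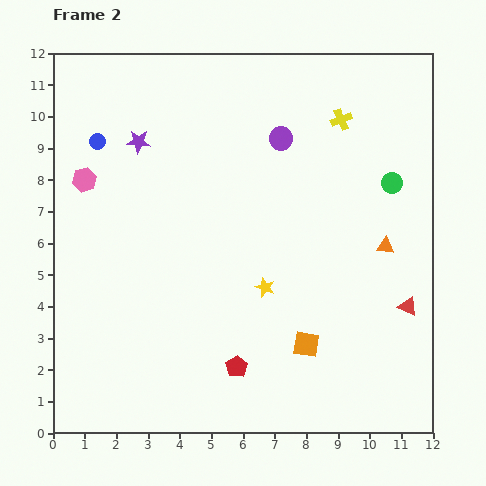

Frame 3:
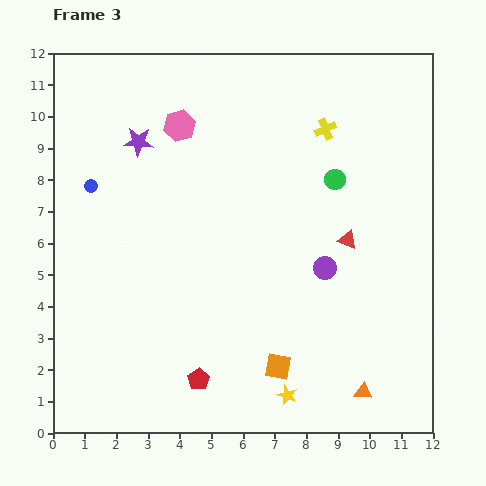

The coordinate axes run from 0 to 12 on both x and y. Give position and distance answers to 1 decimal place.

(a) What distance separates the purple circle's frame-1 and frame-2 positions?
4.3

The purple circle moved from (5.9, 5.2) to (7.2, 9.3), a distance of √(1.3² + 4.1²) ≈ 4.3.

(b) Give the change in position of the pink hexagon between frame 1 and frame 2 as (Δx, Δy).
(-3.0, 1.6)

The pink hexagon was at (4.0, 6.4) in frame 1 and (1.0, 8.0) in frame 2.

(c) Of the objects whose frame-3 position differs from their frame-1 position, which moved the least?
the green circle

(moved 0.3)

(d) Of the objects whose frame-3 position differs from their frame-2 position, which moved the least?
the yellow cross

(moved 0.6)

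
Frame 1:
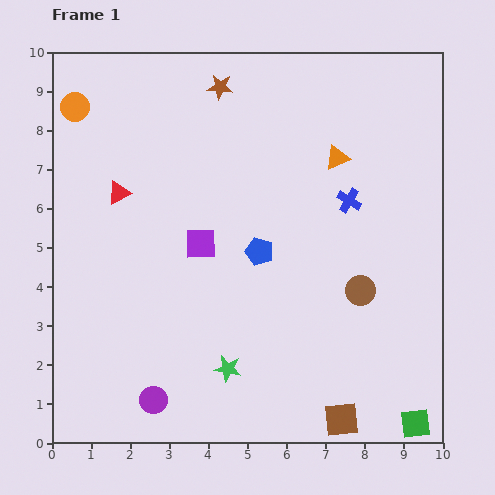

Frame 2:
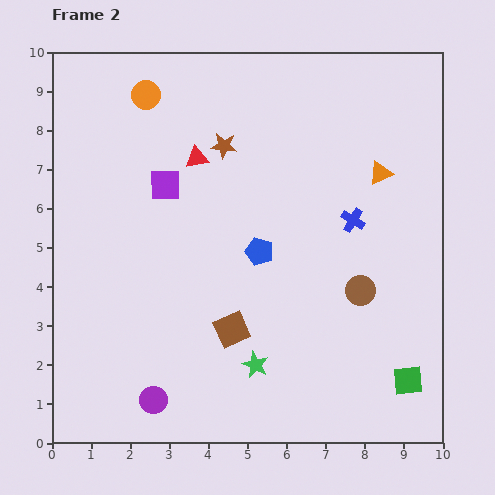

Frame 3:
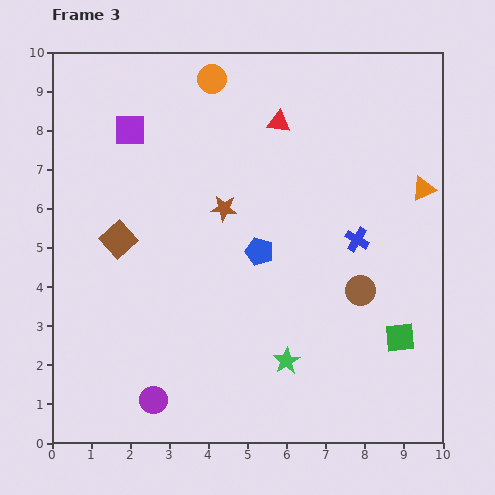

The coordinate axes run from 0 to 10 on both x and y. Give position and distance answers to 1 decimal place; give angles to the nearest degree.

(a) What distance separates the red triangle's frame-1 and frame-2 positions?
2.2

The red triangle moved from (1.7, 6.4) to (3.7, 7.3), a distance of √(2.0² + 0.9²) ≈ 2.2.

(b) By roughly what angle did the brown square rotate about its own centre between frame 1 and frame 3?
36° counter-clockwise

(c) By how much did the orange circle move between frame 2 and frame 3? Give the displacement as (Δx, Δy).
(1.7, 0.4)

The orange circle was at (2.4, 8.9) in frame 2 and (4.1, 9.3) in frame 3.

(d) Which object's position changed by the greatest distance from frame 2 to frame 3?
the brown square

(moved 3.7; next 2.3)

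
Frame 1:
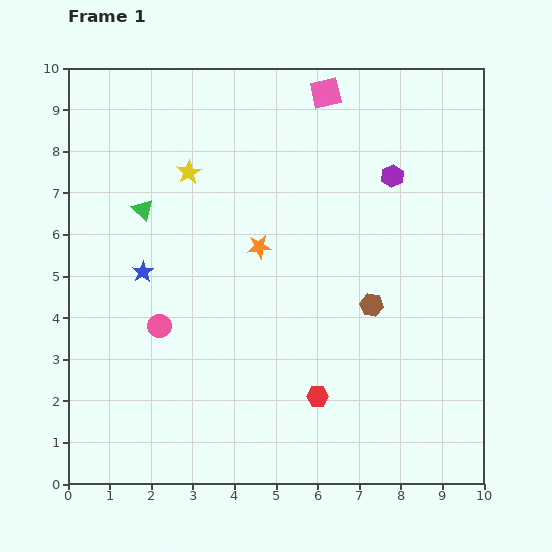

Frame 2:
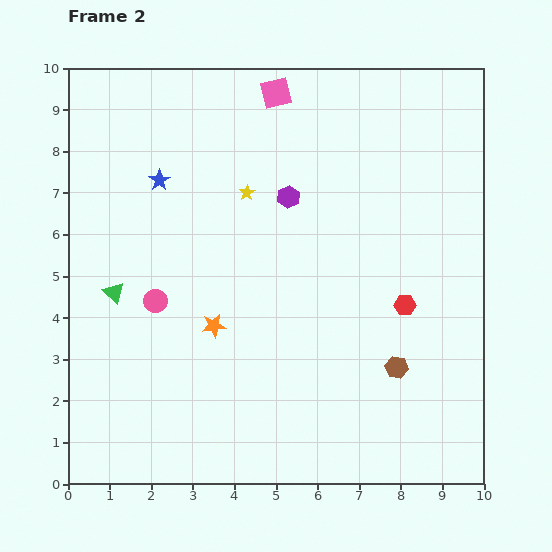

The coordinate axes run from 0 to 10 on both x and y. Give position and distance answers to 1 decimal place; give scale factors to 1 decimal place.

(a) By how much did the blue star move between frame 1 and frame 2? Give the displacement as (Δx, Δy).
(0.4, 2.2)

The blue star was at (1.8, 5.1) in frame 1 and (2.2, 7.3) in frame 2.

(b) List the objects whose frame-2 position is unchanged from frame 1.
none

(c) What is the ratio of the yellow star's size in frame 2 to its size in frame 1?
0.6×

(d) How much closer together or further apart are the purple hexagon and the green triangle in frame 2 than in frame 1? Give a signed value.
-1.3

Distance in frame 1: 6.1. Distance in frame 2: 4.8.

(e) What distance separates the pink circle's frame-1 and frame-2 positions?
0.6

The pink circle moved from (2.2, 3.8) to (2.1, 4.4), a distance of √(0.1² + 0.6²) ≈ 0.6.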